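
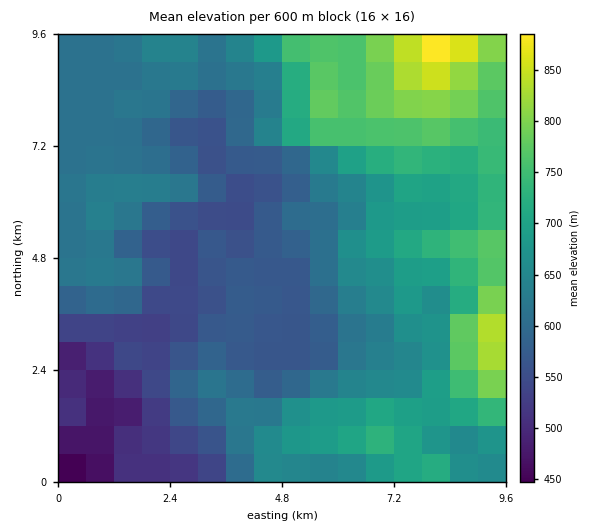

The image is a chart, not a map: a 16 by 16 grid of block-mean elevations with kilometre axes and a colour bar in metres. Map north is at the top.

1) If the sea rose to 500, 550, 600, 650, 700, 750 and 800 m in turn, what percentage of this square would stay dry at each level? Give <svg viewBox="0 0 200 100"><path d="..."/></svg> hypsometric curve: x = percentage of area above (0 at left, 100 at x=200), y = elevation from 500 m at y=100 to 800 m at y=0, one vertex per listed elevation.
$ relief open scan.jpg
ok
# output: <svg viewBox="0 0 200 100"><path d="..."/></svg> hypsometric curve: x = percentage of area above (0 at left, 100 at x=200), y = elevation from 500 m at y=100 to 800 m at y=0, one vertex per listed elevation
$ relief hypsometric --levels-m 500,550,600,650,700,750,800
<svg viewBox="0 0 200 100"><path d="M192 100l-19-17-41-16-52-17-30-17-21-16-20-17"/></svg>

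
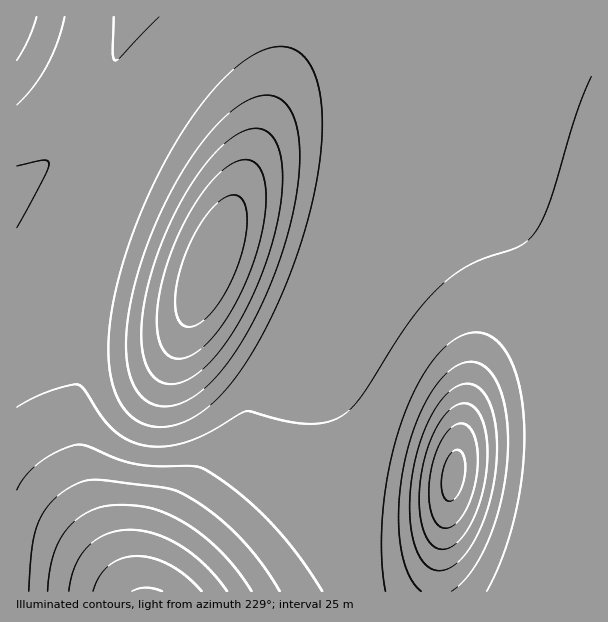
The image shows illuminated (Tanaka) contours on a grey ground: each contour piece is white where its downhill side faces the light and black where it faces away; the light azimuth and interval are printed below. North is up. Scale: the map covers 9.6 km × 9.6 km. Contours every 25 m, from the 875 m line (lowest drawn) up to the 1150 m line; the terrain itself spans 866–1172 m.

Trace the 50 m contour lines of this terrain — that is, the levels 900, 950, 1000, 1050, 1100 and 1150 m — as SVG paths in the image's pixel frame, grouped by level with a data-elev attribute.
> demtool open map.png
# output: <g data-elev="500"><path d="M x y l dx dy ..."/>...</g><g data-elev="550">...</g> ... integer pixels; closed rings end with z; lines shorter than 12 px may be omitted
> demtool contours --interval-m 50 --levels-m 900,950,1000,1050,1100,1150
<g data-elev="900"><path d="M93 591l6-14 10-11 13-8 15-2 16 2 17 7 16 11 16 15"/><path d="M446 528l-5-1-4-3-6-12-2-18 1-20 5-20 8-16 9-11 6-3 4-1 8 5 6 12 2 18-2 19-5 21-7 16-9 11z"/></g><g data-elev="950"><path d="M48 591l2-21 4-16 6-14 8-12 11-10 13-8 13-4 17-1 19 1 15 4 18 7 17 10 16 12 17 16 14 17 14 19"/><path d="M437 570l-8-2-6-7-6-9-4-13-3-32 3-36 10-36 13-28 8-10 9-8 9-5 8 0 7 3 7 6 5 9 5 14 3 31-3 36-10 36-14 29-8 10-9 8-9 4z"/></g><g data-elev="1000"><path d="M385 591l-3-39 1-45 7-43 12-42 15-36 18-29 11-11 10-8 11-4 9-2 9 2 9 4 8 9 7 10 6 14 5 16 4 38-1 43-7 45-13 42-16 36"/><path d="M17 490l9-14 14-14 17-10 20-7 10 1 30 13 20 5 19 2 35 0 10 2 32 20 33 30 30 34 26 39"/><path d="M37 17l-9 22-11 21"/></g><g data-elev="1050"><path d="M152 426l18 0 18-6 19-12 18-18 18-22 18-30 18-36 14-36 12-38 10-37 6-36 1-33-2-27-6-23-9-15-6-5-8-4-7-1-9 0-20 7-21 15-22 23-22 28-21 35-19 37-17 41-12 37-9 36-3 32 0 27 5 24 9 18 12 13z"/><path d="M17 228l27-51 5-13-2-3-3-1-27 6"/><path d="M114 17l-1 37 1 5 2 1 4-3 39-40"/></g><g data-elev="1100"><path d="M163 383l11 1 12-4 12-7 14-13 13-16 12-19 23-46 9-25 7-26 5-24 2-22-1-20-4-15-5-10-9-7-10-2-12 4-14 9-13 12-15 19-14 20-12 23-11 25-9 26-7 25-4 23-2 21 2 18 4 13 7 11z"/></g><g data-elev="1150"><path d="M184 326l5 1 6-1 14-10 15-20 11-24 9-26 3-24-2-18-3-5-5-3-6-1-6 2-13 12-14 18-11 24-8 24-4 24 2 18 3 6z"/></g>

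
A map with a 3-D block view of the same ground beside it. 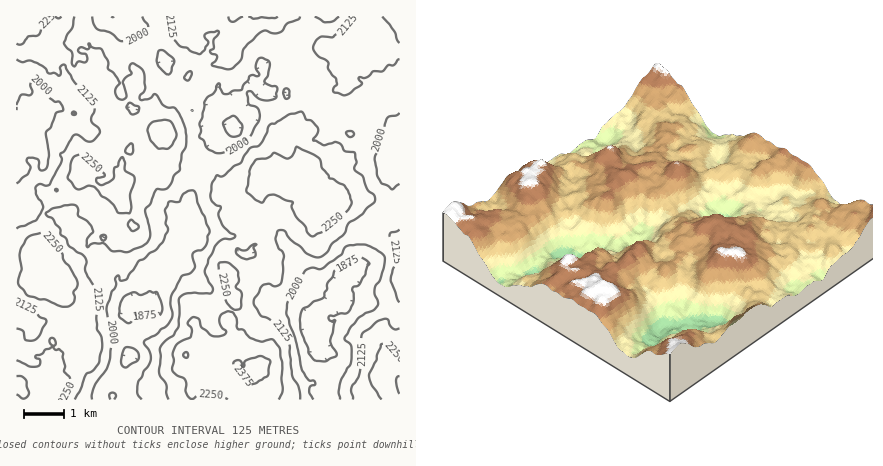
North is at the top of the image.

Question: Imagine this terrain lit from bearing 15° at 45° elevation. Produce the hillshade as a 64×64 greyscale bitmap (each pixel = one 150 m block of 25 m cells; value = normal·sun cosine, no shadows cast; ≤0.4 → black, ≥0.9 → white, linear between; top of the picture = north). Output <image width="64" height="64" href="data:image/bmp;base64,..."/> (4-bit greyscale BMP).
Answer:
<image width="64" height="64" href="data:image/bmp;base64,Qk12CAAAAAAAAHYAAAAoAAAAQAAAAEAAAAABAAQAAAAAAAAIAAATCwAAEwsAABAAAAAAAAAAAAAAABEREQAiIiIAMzMzAERERABVVVUAZmZmAHd3dwCIiIgAmZmZAKqqqgC7u7sAzMzMAN3d3QDu7u4A////AHiqdWdDV4mYhlVUV3aIdkZjNWQjUzV5q8qKuERpuFRFebp3eGVXeIh3d1aJd4h2Z2NFZCMyRprLuau4VomFNFabu5mqqXdlZ4qYiqhVVmeIdlVVRDV5rNy6zMh5qGNFd93cu7vMp1RGm6maliIjR4d4dmZ2aKqs3tzcp5uoZXma/+3MqrunQ0aaqqqFRENHh3qoZ4iIqpvN3tuIq5d5qrz/3LupupZkVoq7y4d3ZFiXiqiJqqqqmrze3Ku6dnmqvv65q7uph3d3iry4dmZUabqpmKzNzMu6u93dzLhWeZvP7bq6u6l4iHiImFQ0VVaau7qJ3u7u7Lq8zLu5dVZ5nO7MzLqruoiZiZhjEUeJm9y6u5ve3f7durzLqWQ0VXec3bzduqu5maqqqGM2mrvN/rvMzMzN7t3cvMy5ZERFd6zcu9yry6mavLuph4vMzczLrNy7y87u7u3M3Ml3h2eaze3buqzLmavMy6u6vNzMqHisy4mrze3v7czLl3mpm8ze7cuXmrqbu6u7vNy93duFaayoaau7vO7cyqh2eru8zO7dqoZoiJmpmru8zN/+yVWKy6maqqq97cy5iIiau7zN3buGREREV4mqqqu83/yFNYuqu8uZvN7cu6hniavLvM3cqEEiIiNHirqZiZqrp0Ikirzcl3ms3LmYhkVom7ury6mHIAARJXibqod3d3VENFi9/thEeamYd4d2ZVaamYmXZ4YhExE3mZmqmGVFVEV4nO/+tTa7p2ZXd3iYiJmHiYZndDRlRWeZm8y6dDRneJmc7+tjWsuZhmZ3eKqImZmqmJdTZnZ4mZq93KqWRXeImIvMljR6qrqWRXh3dlaKq7qqp0OHdorMvM3JiIdmd4iXm9uFNGmru4Q2mYZURWmaqqqHZnd4m83dy6l3d2Z3mpi92nZli93bdoqZdkM0VGeZmod3Rpq7zN3Kq6hlZVaIiKuXeHi+/9uavKh2MRIRNXiIZmVWibvM7tu7p0RFM1VFeGaamt/9uqvMqYYgAQI1U0MzM3iInN3u2ph0IjMiI0aYm8ua3cmZmqu6hRAjRFQQERE1ipq97u3JdWVCMjM0aJvd2ovcqIiIq7hSJGZUQhEyI1eazu7u3KmHh2VDRWZ5mrynm9uZh3i7lSI1dkMjRERGeL3v/t3Kqph2Z2VYiJmoiGeaqYh2eqlkRVZlREVVNFib7v/t3LmIdkRYiIq6q7l2Z2ZWZ1Z6l0VVVUVmZ2VGes7t3N7dqFVFVXiazMubqnZlQ0ZmV4l1REM0VVVEV5mqzru7zLqHZEeIdovcuqqYdlM0eHaIh3ZlM1d1QiJHq7q8iZmpdWd2eYhlerqJqXZ3UkeYd5l1d3VXmpdUNFZ4qrmHh4dlVWd3VVeal3mXVodEV2ZXd2Z3Voq6qZmYh2abyod2iZhkNFVEaaqYh1M3d1ZnZnhlVmQ2iqq8zMuqqrzKmHiaqFITZniZmZmVIlh1V3eJunZmVFiZms3e27vd3cqqq8uFMkVoq6mImYU1d1Rniau5h4dmmZebzd3cvN7uy7zN63VFZomrqrqYhmd1RXiaypiIiImYZ5q7zN3dzN3Mu87smHZniaqb3bmImFVpqavKqZmKqod4mqrN3u3LzMuZrNuZh4q8yqvMupmYeKu6q7y8qay7qqqprN3LvMu6mXibqXd4ze7cuqmph3iZupq93dyqzczN26q826mqq6h3erynZ4rv7cu6h4h1V4iZrO/u2pztzN27zu3LzLuZiHiazJZ5rO/aiJmYiGRWZoq97u3bzuzMyqzv/szdyqiIiaq5doqs3tqHeauYVEVni8zMzu3e27zJvu/uzMqpqpmpvLl3mqvu26h4rKdEV4mqu6rP/buqzbnO27zMl3q7qbvdy5qqre2pmZm7p2eau7qszN7amZq7ms25rMqZrMqZvbu7qqm+62WKq8y6rN3My6u8uoaJqrqrzLu6mavdqImaaJiIms3HV5q83cvO/93cqYiGVIqZvMzLvLdmm7p4mGRXdneby4Z5mKzcu87//dyodmVWZmnN7uzMp2eqqHmnMohlaJqXRHh4rLmqzf/8qZmYZ2Uzat3e7cqYm7u5mYU2h0Znd2Q0VWnMl5vM3cl2eIdmVVat3M3NupmpiZqoU2l0V3VVRUNEesuGirzLp1VWZ2RFi8y6qqq6mYdlaHdGmYeYYzRVRFeaqXiJrMuYdmZ4dUabqImYiruph2ZVd4q6mqgyRWVVesuYmpqt3KmIiIh2aJmHZ4eaupiImod4q8uIdCRndmer3Lqrqs3cmIiYZEV4iImHZ4h2Z3ipmHiamVUxJYl4m7q8y6q73duJqpdCEkZ4qoZnhkVneIiHd2dmQyJHiIq8u6u6qszMypm7mGUzNGiodoqYZ3iJiHiHd2UzM1eImru7u7u8zLunZ5mJmGVVeHZpzLqHVXiYiIiHdSNFZ4mqmavLvM3LqWQ0ZnmXZ4h3ZnvbmIUzaJeHdmdjNEZ5mryqvMzN3MunQiNWiJZYmGVnmqh3dmiql3ZUVkNmZoqqq7ve3d7czKZCI1eJmJmoZWdlV4iZvduYd2eIZYhniYd4rO7u7szLlkQzRniJqah1RBE3mZvf65iIirl1dlaHZleb3v/9y7qIdlVmZWd4d3QgADVmi+/sq6iKqFRDRWVWeKvN7+ypl4iGZ4d1MzVWVCATQyWt7u3LmIl1IzJEVVeZvL3/25iFd3ZomHURJDVEMjVBJ87u7cqJiGMj"/>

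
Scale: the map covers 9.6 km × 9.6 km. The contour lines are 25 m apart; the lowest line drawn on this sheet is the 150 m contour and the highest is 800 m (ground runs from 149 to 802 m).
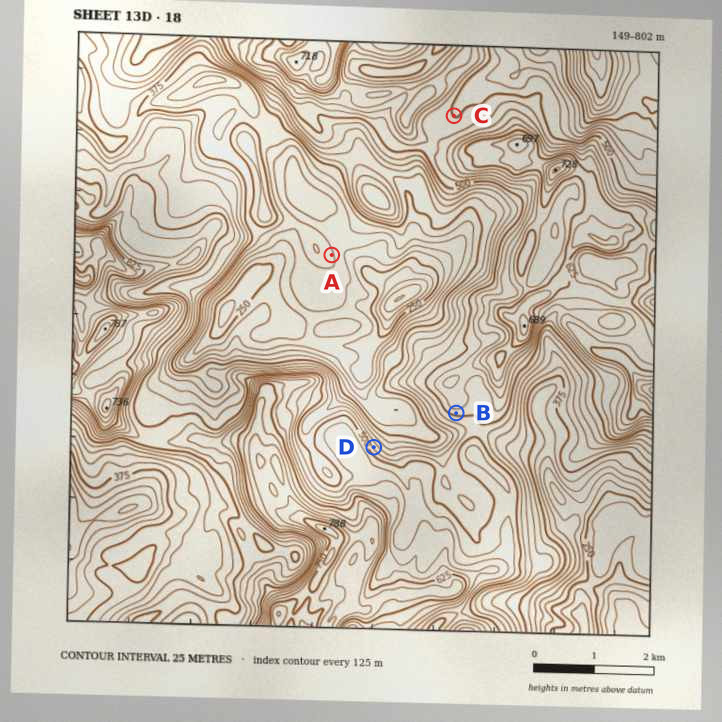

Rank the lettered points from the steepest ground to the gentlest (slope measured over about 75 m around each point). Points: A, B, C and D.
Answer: D B A C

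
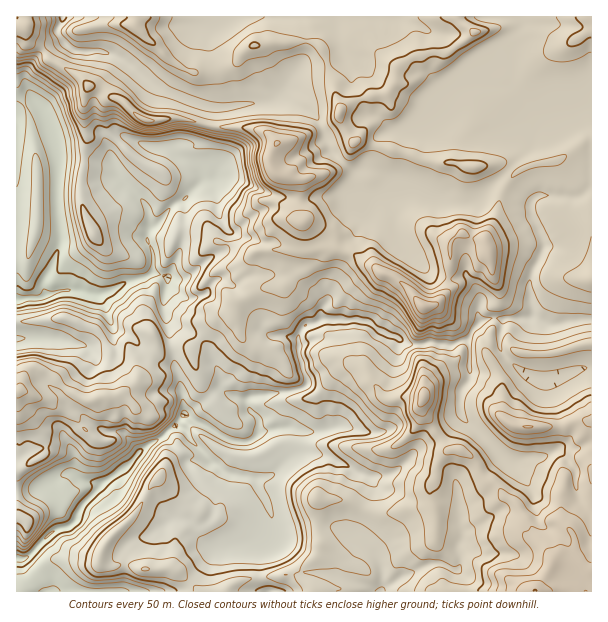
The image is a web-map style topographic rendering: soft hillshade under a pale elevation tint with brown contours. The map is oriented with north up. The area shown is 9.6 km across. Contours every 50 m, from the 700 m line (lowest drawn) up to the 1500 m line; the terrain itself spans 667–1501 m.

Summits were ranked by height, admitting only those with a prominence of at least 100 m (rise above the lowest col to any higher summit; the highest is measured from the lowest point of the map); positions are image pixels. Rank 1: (423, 306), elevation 1491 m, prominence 390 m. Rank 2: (423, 396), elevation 1428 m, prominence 151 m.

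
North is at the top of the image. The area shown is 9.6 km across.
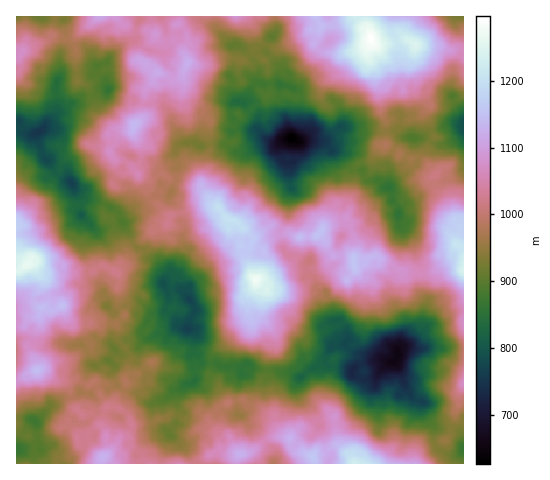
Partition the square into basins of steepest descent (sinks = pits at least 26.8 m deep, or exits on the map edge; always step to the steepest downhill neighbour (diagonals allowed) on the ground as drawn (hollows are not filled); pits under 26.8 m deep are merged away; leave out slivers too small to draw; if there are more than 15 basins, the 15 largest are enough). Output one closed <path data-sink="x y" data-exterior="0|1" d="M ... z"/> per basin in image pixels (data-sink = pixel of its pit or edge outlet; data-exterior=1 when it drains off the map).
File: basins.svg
<path data-sink="292 138" data-exterior="0" d="M364 16l-247 0 6 8 9 6 15 0 9 4-12 13-3 7 0 6 16 11-13 21-1 25-9 8-3 7-9 2-13 17 9 17 6 6 9-5 14 12 3 18 20 17-2 7 1 2 9 1 17-6 22-13 11 12 8 2 6 7-2 23 12 25 4 4 13 1 14-8 37-5 3-1 10-12 16 0 5 3 3-9-11-32 4-7 0-9 4-9 0-23 6-6 11-3 8-14 7-2 0-24-5-7-6-42-8-17 5-15z"/><path data-sink="398 354" data-exterior="0" d="M349 255l-16 0-10 12-3 1-37 5-14 8-13-1 11 7-6 14-1 15 13 16-7 44-6 7-2 12 0 8 7 10-6-5-10-1-6-7-14 2-9 5-11 13 12 18 0 10-5-14-16-5-8-8-14-6-9 0-19 8-16 1-4 3-2 7-8 3-4 8-12 11 11 4 12-10 6-1 7 4 2 6 6 5 46 0 24-14 21 5 7-1 23-16 21 0 10-10 8 0 8-7 18-4 4 27 17 20 59 0 3-9 7-6 11-4 6-4 5 0 5-9 4-18 6 7 3-1 0-162-11 0-22 15-13 1-21-5-20-13-22 7-2-6z"/><path data-sink="187 328" data-exterior="0" d="M218 207l-23 13-17 6-10-2-17 8-8 7-3 13-25 20 4 2 0 32 5 8-8 9 2 14 14 21-6 20 13-5 7 2 3 6-3 1-19 0-17 24 13 4 6 7 3 9 18-3 19-8 9 0 14 6 8 8 16 5 5 14 0-10-12-18 11-13 18-7 5 0 6 7 13 2-4-6 0-8 2-12 6-7 7-44-13-16 1-15 6-14-15-11-12-25 2-23-6-7-8-2z"/><path data-sink="39 132" data-exterior="0" d="M54 36l-12 7-17 6-7 8 2 12-4 4 1 152 19-22 9-4 8-21 15-21 19-13 17 3 6 3 13-17 10-3-22-2-12-10-11-31-10-6-2-15 1-16-3-5 2-7-13 1z"/><path data-sink="389 187" data-exterior="0" d="M385 144l-6 2-8 14-11 3-6 6 0 23-4 9 0 9-4 7 11 32-4 13 2 1 8-1 7-4 7-2 26 16 21 2 11-4 18-12 10 0 1-7-7-7 0-8 3-9-6-9-11-21-6-5-3-16-8 1-6-3-8-9-1-7z"/><path data-sink="463 122" data-exterior="1" d="M407 39l-22 5-10 0-3-2-5 8 8 21 6 42 4 6 22 1 13-5 7-6-1 7 8 22-6 8-2 13 9 15-1 5 3 13 8 9 9 17 8 10 2-1 0-175-8-3-9 1-7-4-24-1z"/><path data-sink="109 89" data-exterior="0" d="M116 16l-18 0-19 17-5 8 3 9-1 16 2 15 10 6 11 31 12 10 21 1 11-12 1-25 13-19-4-6-12-7 0-6 3-7 12-13-9-4-15 0-9-6z"/><path data-sink="17 448" data-exterior="1" d="M41 370l-8 1-17 10 0 82 85 1 1-6-13-10-9-4-3-11-9-8 0-5 8-10-8-22-5-6-13-4z"/><path data-sink="71 183" data-exterior="0" d="M89 144l-8 4-18 14-4 10-7 8-7 19-9 4-19 23 7-1 10-9 12-2 16-8 21-1 21 6 0-4 10-19-1-5 8-11-15-24z"/><path data-sink="463 17" data-exterior="1" d="M463 16l-98 0 0 5 7 20 3 3 20-1 7-4 5 0 9 6 24 1 7 4 9-1 7 2z"/><path data-sink="38 17" data-exterior="1" d="M97 16l-80 0-1 41 4-1 5-7 17-6 10-7 11 3 11-1z"/><path data-sink="411 137" data-exterior="0" d="M425 109l-5 6-13 5-22-1 1 26 23 13 11 0 6 4 1-12 7-14z"/><path data-sink="274 463" data-exterior="1" d="M287 437l-15 0-6 3-10 9-15 6-4 8 78 0-3-7-19-7-3-10z"/><path data-sink="463 448" data-exterior="1" d="M455 414l-7 25-24 10-7 6-1 9 48-1 0-42-6-3z"/><path data-sink="17 350" data-exterior="1" d="M38 316l-7 1-6 8-9 0 1 55 20-10-1-8-8-14 0-5 11-18z"/>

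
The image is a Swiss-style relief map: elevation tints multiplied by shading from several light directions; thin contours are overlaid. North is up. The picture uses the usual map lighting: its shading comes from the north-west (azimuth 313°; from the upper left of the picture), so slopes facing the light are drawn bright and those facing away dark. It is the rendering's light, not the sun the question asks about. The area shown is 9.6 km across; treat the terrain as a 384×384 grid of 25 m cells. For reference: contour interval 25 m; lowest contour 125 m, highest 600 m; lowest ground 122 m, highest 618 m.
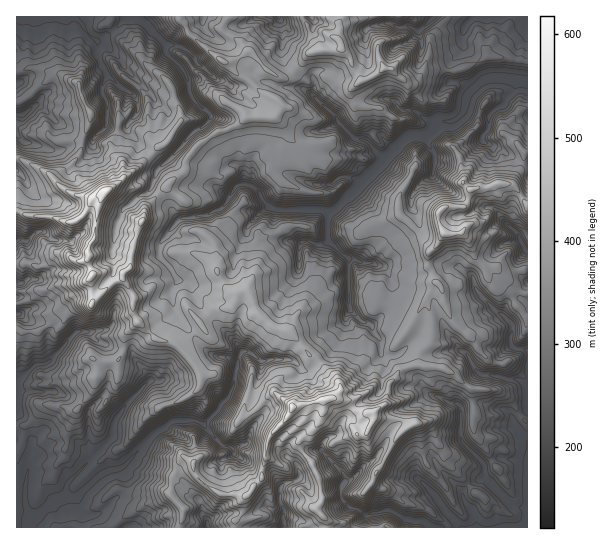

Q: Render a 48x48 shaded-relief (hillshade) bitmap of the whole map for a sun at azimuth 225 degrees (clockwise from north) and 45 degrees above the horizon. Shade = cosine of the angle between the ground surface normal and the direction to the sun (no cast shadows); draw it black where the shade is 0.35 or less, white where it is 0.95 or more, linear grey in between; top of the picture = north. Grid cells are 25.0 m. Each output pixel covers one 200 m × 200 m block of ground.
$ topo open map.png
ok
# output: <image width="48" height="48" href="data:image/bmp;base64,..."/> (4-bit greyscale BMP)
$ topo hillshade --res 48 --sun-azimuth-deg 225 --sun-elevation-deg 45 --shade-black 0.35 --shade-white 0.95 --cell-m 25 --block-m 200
<image width="48" height="48" href="data:image/bmp;base64,Qk32BAAAAAAAAHYAAAAoAAAAMAAAADAAAAABAAQAAAAAAIAEAAATCwAAEwsAABAAAAAAAAAAAAAAABEREQAiIiIAMzMzAERERABVVVUAZmZmAHd3dwCIiIgAmZmZAKqqqgC7u7sAzMzMAN3d3QDu7u4A////AJmYiImZrM3KaNyph3zdxQAiAGvKepq6qZmYiJmqq83aWd3Kho3ckgOIatyWqpu5iJmZmaqqq83Hfe3Jd53KcD7ZzadIyLt3mJmZmZmZiruovsmYhpyZcYy6l1N9qaZal5mpmZmHiaqr2mZ3houccWuZVUfcmna7d5mpmZmZmau8plVGm7m8Mr3KdXzJqGnIZ5mqqJqqqqu6dSJJzGjYKezLh4uqpUu3iImrmJqqmqmFUQbdy4u3nc3aiIq6Uq2Yd5qrqqqaualVIG7cyru6q824mZqoN+t2aJq8yqqau4qXJ8zKyrqqqbupial1SchWi6zMyqqKq8mbzMiaqqyqqaqXd2REKbhnmcupmauYuaq7ynmLm8mImZh2ZERDS8mKlrmJq8uZiXaKuGqLq6VFd3VFVmVovcmXVLqrzMqqeImauoaqqGVWd1JGZ2i7zGM0VrqZu7qpd7zNyXKadmZ5ljJWeIq7pBaqp6maq7mIatzet0OoaZm6dEV3iJmYUn3JY6urqpV5rMzbh4iK3su4VWeHiZmHV9xlSLqqqWarvMuoiqae7LqFZ3h3qpmYfMhljomqmc3czJiIqnjNy5hmd2dpupmYq4ZUvomrrf272neJqJq7qHd3dmWsqpqZqGU33by7z/p8yHeKiKqqhmeHdknbmZmal2R92ru73tl7x2eZeZqpdnd3dlvJmZmqh1fcqLqs3smLlXeImqmIdnd4hkq4iaqpdmzZh8vM3ch5dneJq6h4dndpdVqGeaqnZp2pdsvM3bdohVarupd4dmV5ZDeJu6uoicuHZXjMuqVYhUi6mYZ3ZmRmMV3dy6u5rMh1MJqpmpZYlliIiYZ3h2V3Z+7Luru7vLdmNM3N7ahIqFeIiGZ3h3ipe+uqqrq9uXd0Wu3v27hYqFV4dUZ3VEVTOpiJq6nMh3Ukz7qoechohlWJh4d2Q1VVinZ4qonJd2Vq7mZ5u7l2h1ermGd2KdzMyod5qXiGV4i8zGi9uXd2dnmXd2eEj+zKlmiIiHZSa6mqlYvKZWVFVXiHiJh57rmIeJiYd3ZXu2VmMdyER2VWVFh4iJib25mqqYiZiIhIqEMzNnMkd2aHVXiYmYibuqqpmYd3mYYZ2TNGiiSJmHeXZ5mIiJqqqqmZiGRIqoI8xTJ7uYu6mIhnaZl3d4mqqqmHdQS8qpaZUkeshZmHm5daiIiHZ2mru7mIYn7L2pmIVniZZbh5u6R6d5iYM53LqpiYNe68t2aaqXiWZ5qrvJCJSJmiDP6YmZdSTfypVJzKl6mHeZqrzECVa6uAj8ZpmGVG3suXjNuIVph3d7q7ySJpy7tAu1i7iIiLy7upvbdVaZh4iLqqlSKcq7YDyM7JmoiauruaumRmipmqu5iIZTSprHAarfyJl1irvMl5hERmiJq7u3d3ZjaaySKL77aJdGmru6ZpVTR2Z4qoh3eHZmmrlSff+mmXVGeZmnR3UhR3Z5l2ZniHh5u5dG3/ppp2REm6mWV2I0d3aJdmd4iIiKu3Vc/8Z6l1RFvYiYeFJ4lHiHZnhw=="/>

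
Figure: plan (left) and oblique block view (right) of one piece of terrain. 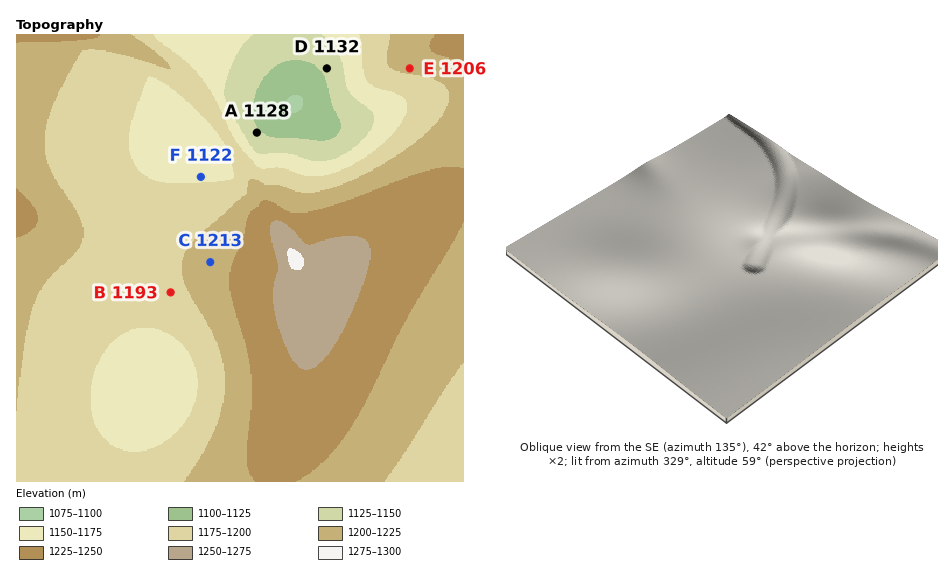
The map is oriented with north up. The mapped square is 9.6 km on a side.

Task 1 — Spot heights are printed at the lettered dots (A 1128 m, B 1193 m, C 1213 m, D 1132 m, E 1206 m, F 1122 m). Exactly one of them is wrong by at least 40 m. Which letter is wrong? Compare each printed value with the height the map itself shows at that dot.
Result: F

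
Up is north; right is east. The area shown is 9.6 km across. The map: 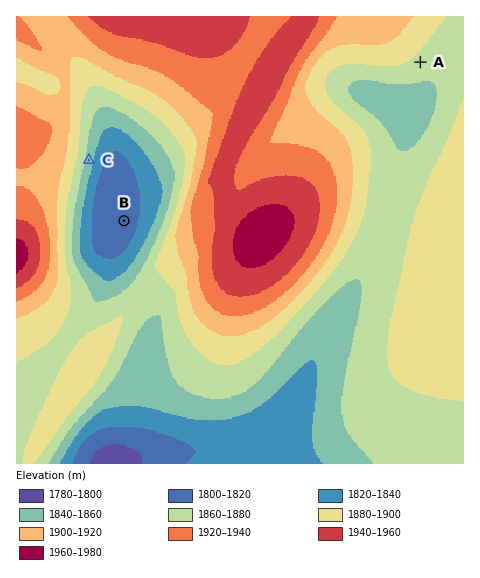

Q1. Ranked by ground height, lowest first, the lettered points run B C A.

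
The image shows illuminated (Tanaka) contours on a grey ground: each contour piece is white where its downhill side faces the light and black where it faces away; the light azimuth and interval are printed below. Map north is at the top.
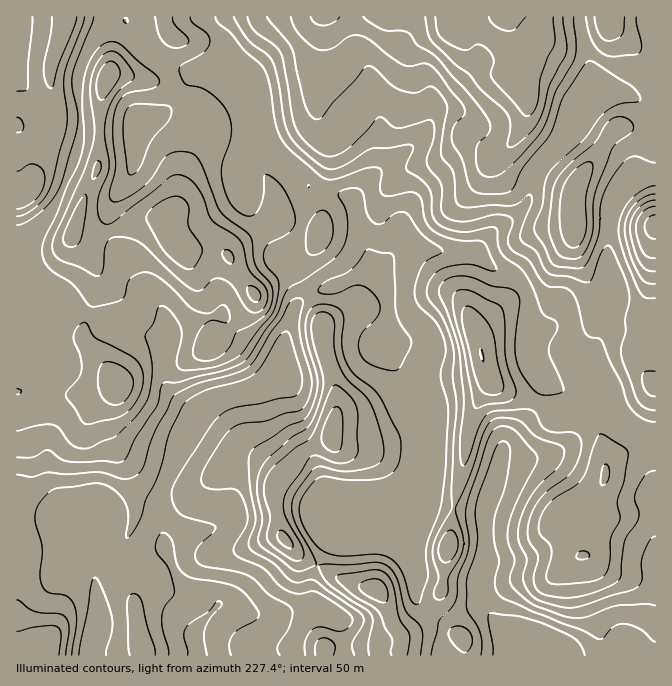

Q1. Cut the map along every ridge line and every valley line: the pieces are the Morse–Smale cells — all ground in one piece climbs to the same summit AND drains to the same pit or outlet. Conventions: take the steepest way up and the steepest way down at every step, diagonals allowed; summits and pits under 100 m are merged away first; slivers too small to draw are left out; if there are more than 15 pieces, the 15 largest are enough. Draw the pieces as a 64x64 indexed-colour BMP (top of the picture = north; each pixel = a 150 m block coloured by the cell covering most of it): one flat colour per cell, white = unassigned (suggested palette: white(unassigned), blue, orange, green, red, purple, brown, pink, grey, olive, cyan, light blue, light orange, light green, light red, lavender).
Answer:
<image width="64" height="64" href="data:image/bmp;base64,Qk12CAAAAAAAAHYAAAAoAAAAQAAAAEAAAAABAAQAAAAAAAAIAAATCwAAEwsAABAAAAAAAAAA////ALR3HwAOf/8ALKAsACgn1gC9Z5QAS1aMAMJ34wB/f38AIr28AM++FwDox64AeLv/AIrfmACWmP8A1bDFAMzMzMqqqqqqqqqqqqqqqqqru7sAAAREREREREREREREzMzMzKqqqqqqqqqqqqqqqqu7u7AABERERERERERERETMzMzMqqqqqqqqqqqqqqqqq7u7sAAERERERERERERERMzMzMyqqqqqqqqqqqqqqqq7u7u7AEREREREREREREREzMzMzKqqqqqqqqqjMzOqq7u7u7u0RERERERERERERETMzMzMqqqqqqqqMzMzMzO7u7u7u/9ERERERERERERERMzMzMyqqqqqqjMzMzMzM7u7u7u7/0REREREREREREREzMzMzFqqqqqjMzMzMzMzu7u7u7v/9ERERERERERERETMzMzMVVWqqjMzMzMzMzO7u7u7u//0REREREREREmZmczMzMVVVVqjMzMzMzMzM7u7u7u7//REREREREREmZmZzMzMxVVVVVMzMzMzMzMzO7u7u7//9EREREREREmZmZnMzMzFVVVVUzMzMzMzMzM7u7u7v//0REREREREmZmZmczMzMVVVVVTMzMzMzMzMzO7u7u///RERERERESZmZmZzMzMxVVVVVMzMzMzMzMzM7u7u////0REREREREmZmZlVVVVVVVVVMzMzMzMzMzMzMzMzP///RERERERESZmZmVVVVVVVVVUzMzMzMzMzMzMzMzMz+Iju5EREREREmZmZVVVVVVVVVVMzMzMzMzMzMzMzMzOIiO7kRERERESZmZlVVVVVVVVVUzMzMzMzMzMzMzMzMziI7u5EREREREmZmVVVVVVVVVVTMzMzMzMzMzMzMzMzOIiO7kRERERESZmZVVVVVVVVVVUzMzMzMzMzMzMzMzM4iI7uRERERERJmZlVVVVVVVVVVTMzMzMzMzMzMzMzMziIju7kREREREmZmVVVVVVVVVVVUzMzMzMzMzMzMzMzOIiO7uRERERESZmZVVVVVVVVVVVTMzMzMzMzMzMzMzM4iI7u7kRERESZmZlVVVVVVVVVVVUzMzMzMzMzMzMzMziIiO7u5ERESZmZmVVVVVVVVVVVVTMzMzMzMzMzMzMziIiI7u7uSZmZmZmZVVVVVVVVVVUiIjMzMzMzMzMzMzOIiIju7u6ZmZmZmZlVVVVVVVVVUiIiIiMzMzMzMzMzOIiIiI7oiImXd3mZmVVVVVVVVVVSIiIiIiMzMzMzMzM4iIiIiIiIh3d3mZmZVVVVVVVVVVIiIiIiIjMzMzMzM4iIiIiIiIh3d3eZmZlVVVVVVVVVUiIiIiIiMzMzMzMziIiIiIiIiHd3d5mZmVVVVVVVVVVSIiIiIiIjMzMzMziIiIiIiIiHd3d3mZmZVVVVVVVVVVIiIiIiIiMzMzMzOIiIiIiIiId3d3eZmZlVVVVVVVIiIiIiIiIiIzMzMzM4iIiIiIiIh3d3d3mZmVVVVVVSIiIiIiIiIiIjMzMzMziIiIiIiIiHd3d3eZmZVVVVIiIiIiIiIiIiIiIzMzMzOIiIiIiIiId3d3d3mZlVUiIiIiIiIiIiIiIiIjMzMzM4iIiIiIiIh3d3d3eZmVUiIiIiIiIiIiIiIiIiZjMzMziIiIiIiIiHd3d3d5mZUiIiIiIiIiIiIiIiIiJmZmMzOIiIiIiIiHd3d3d3mZlSIiIiIiIiIiIiIiIiJmZmZmOIiIiIiIh3d3d3d3mZmSIiIiIiIiIiIiIiIiImZmZmYRiIiIiIh3d3d3d3eZmZIiIiIiIiIiIiIiIiImZmZmZhEYiIERF3d3d3d3d5mZliIiIiIiIiIiIiIiImZmZmZmERERERERd3d3d3d3mZmWYiIiIiIiIiIiIiIiZmZmZmYREREREREXd3d3d3eZmZZmIiIiIiIiIiIiIiZmZmZmYRERERERERF3d3d3d5mZlmYiIiIiIiIiIiIiJmZmZmZhERERERERERd3d3d3eZmWZmIiIiIiIiIiIiJmZmZmZmEREREREREREXd3d3d5mZZmZiIiIiIiIiIiImZmZmERERERERERERERd3d3d3eZlmZmIiIiIiIiIiImZmZmEREREREREREREREXd3d3d3mWZmYiIiIiIiIiIiZmZmERERERERERERERERd3d3d3d3ZmZmIiIiIiIiIiJmZmEREREREREREREREREXd3d3d3dmZmYiIiIiIiIiImZmERERERERERERERERERF3d3d3d2ZmZiIiIiIiIiImZmERERERERERERERERERERd3d3d3ZmZmIiIiIiIiZmZmYRERERERERERERERERERF3d3d3dmZmYiIiIiImZmZmZhERERERERERERERERERERd3d3d2ZmZiIiIiImZmZmZhEREREREREREREREREREREXd3d3ZmZmIiIiIiJmZmZmERERERERERERERERERERERd3d31mZmYiIiIiIiZmZmEREREREREREREREREREREREd3d3WZmZiIiIiIiJmZmYRERERERERERERERERERERER3d3dZmZmIiIiIiImZmYRERERERERERERERERERERERHd3d1mZmZiIiIiJmZmYRERERERERERERERERERERERHd3d3WZmZmIiIiZmZmZhEREREREREREREREREREREREd3d3dZmZmZiIiZmZmZmERERERERERERERERERERERER3d3d1mZmZmYiJmZmZmERERERERERERERERERERERERHd3d3WZmZmZmZmZmZmERERERERERERERERERERERERHd3d3d"/>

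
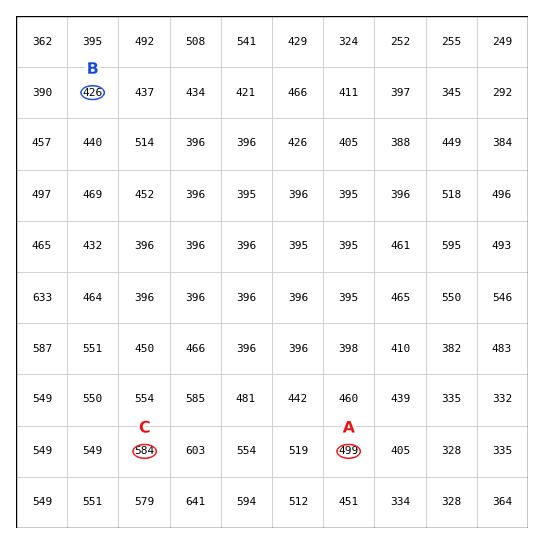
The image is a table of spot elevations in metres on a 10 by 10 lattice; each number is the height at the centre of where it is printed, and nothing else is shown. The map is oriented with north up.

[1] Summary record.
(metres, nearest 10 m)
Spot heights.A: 500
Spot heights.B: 430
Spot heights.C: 580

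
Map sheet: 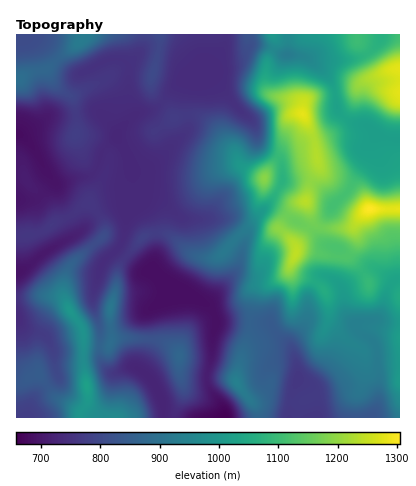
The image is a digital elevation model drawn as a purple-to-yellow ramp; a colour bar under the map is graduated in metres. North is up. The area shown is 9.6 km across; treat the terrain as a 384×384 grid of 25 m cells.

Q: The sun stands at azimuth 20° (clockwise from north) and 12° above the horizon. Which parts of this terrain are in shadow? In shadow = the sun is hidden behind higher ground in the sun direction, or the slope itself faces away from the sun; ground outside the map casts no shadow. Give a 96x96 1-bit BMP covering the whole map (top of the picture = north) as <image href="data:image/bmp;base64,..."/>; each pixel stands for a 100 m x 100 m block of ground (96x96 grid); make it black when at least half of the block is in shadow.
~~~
<image width="96" height="96" href="data:image/bmp;base64,Qk2+BAAAAAAAAD4AAAAoAAAAYAAAAGAAAAABAAEAAAAAAIAEAAATCwAAEwsAAAIAAAAAAAAA////AAAAAAAAAAAAAAB/4AAAAAAAAAAAAAB/4AAAAAAAAAAAAAB/4AAAAAAAAAAAAAB/wAAAAAAAAAAAAAB/wAAAAAAAAAAAAAB/gAAAAAwAAAAAAwB/AAAAAAwAAAAAAwB+AAAOAAAAAAAAAwB8AAA+AAAAAAAABwAwAAB+AAAAAAAABgAAAAD+AAAAAAAABgAAAAH8AAAAAAAABAAAAAH8AAAAAAMAAAAAAAHwAAAAAAMAAAAAAAPgAAAAAAAMAAAAAAPgAAAAAAAfAAAAAAPAAAAAfgAPgAAAAAPAAAAAfgAGAAAAAAeAAAAA/AAAAAAAAA4AAAAA/AAAAAAAAB4AAAAA/AAAAAAAA/wAAAAB/gAAAAAAB/wAAAAB/gAAAAAAB/gAAAAD/AAAAAAEB/gAAAAf/AAAAAAOB/AABwAf+AAAAAAOD/gwB4Af4AAAAAAHD/g4B8AfwAAAAAAHH/h4B8AcAAAAAAMA//j4AwAAAAAAAA/Af/jwAAAAAAAAAB/gD/nwAAAAAAAAAH/wAfngAAAAAAAAAP/4APgAAAAAAAAAAP/4AHgAAAAAAAAAAf/4AHgH4AAAAAAAAf/4AAAf8AAAAAAAA//wAAA/8AAAAAAAA/+AB4A/wAAAAAAAA/AAB8AIAAAAAAAAB8AAB+AAAAAAAAAADwAAB+AAAAAAAAAAHgAAB/AAMAAAAAAAHAAAB/AAeAAAAAAAAAAAA+AA+AAAAAAAAAAAA8AB8AQAAAAAAAAAAAAAQB4AAAAAAAAAAAAAAf4AAAAAAAAA4AAAAf8AAAAAAAAD8AAAAf8AAAAAAAAD8AAAAH8AAAAAAAAD+AMAAAMAAAAAAAAD/AMAAAAAAAAAAAAD/gAAAAAAAAAAAAAD/gAAAAAAAAAAAAAf/gAAAAAAAAAAAAAf/gAAAAAAAAAAAAAf/AAAAAAAAAAAAAAf/AAAAAAAAAAAAAAP4AAAAAAAAAAAAAAPAAAAAAAAAAAAAAACAAAAAAAAAAAAAAAAAAAAAAAAAAAAAAAAAAAAAAAAAAAAAAAAAAAAAAAAAAAAAAAAAAAAAAAAAAAAAAAAAAAAAAAAAAAAAAAAHwAAAAAAAAAAAAAAP4AAADgAAAAAAAAAP4AAAHwAAAAAAAAAf8AAAPwAAAAAAAAAf8AAAf4AAAAAAAAA/+AAA/4AAAAAAAAA//4AA/+AAAAAAAAA/8YAH//gAAAAAAAB/4AAP//wAAAAAAAB/4AAf//wwAAAAAAB/8AAf//54AAAAAAB/8AAf/zx4AAAAAAB/4AAf/Dh4AAAAAAB/gAAf+DBgAAAAAAB8AAAMAAAAAAAAAAAgAAAAAAAAAAAAAAAAAAAAAAAAAAAAAAAAAAAAAAAAAAAAAAAAAAAAAAABgAAAAAAAAAAAAAAB4AAAAAAAAAAAAAAD8AAAAAAAAAAAAAAB/AAAAAAAAAAAAAAB/gAAAAAAAAAAAAAA/wAAAAAAAAAAAAAAH8AAAAABAAAAAAAAA8AAAAADwAAAAAAAAAAAAAADwAAAAAAAAAAAAAADgAAAAA="/>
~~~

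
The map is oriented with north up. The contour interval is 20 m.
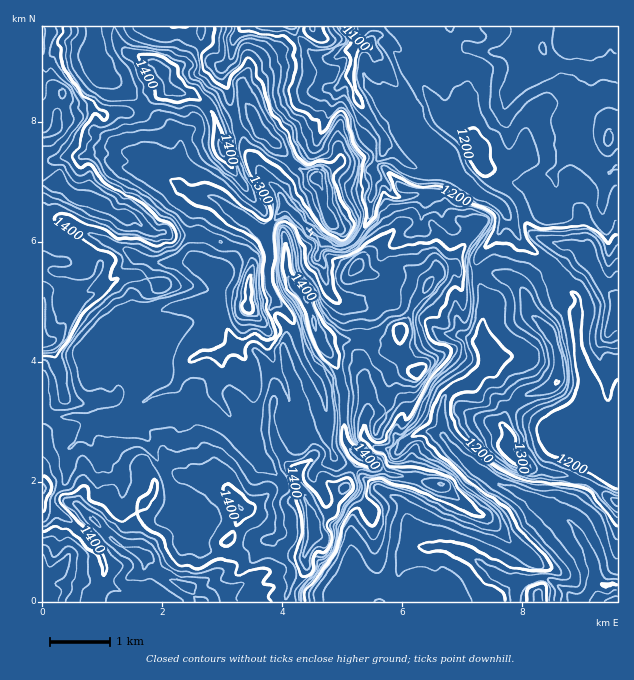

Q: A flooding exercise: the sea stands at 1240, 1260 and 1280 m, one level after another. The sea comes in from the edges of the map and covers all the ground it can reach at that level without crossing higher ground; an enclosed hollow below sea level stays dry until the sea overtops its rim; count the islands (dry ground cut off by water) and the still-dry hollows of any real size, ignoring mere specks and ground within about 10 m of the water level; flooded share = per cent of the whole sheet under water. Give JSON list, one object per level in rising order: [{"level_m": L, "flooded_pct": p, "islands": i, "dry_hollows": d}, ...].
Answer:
[{"level_m": 1240, "flooded_pct": 35, "islands": 1, "dry_hollows": 0}, {"level_m": 1260, "flooded_pct": 39, "islands": 1, "dry_hollows": 0}, {"level_m": 1280, "flooded_pct": 43, "islands": 2, "dry_hollows": 0}]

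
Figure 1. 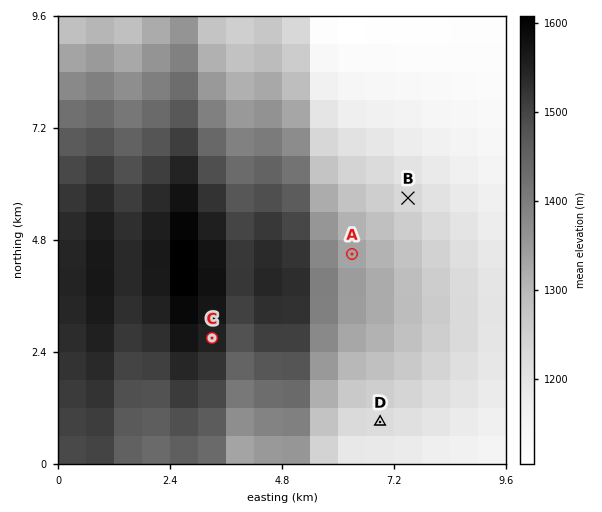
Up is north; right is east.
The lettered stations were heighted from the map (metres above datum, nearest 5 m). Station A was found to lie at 1335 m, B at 1230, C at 1565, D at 1220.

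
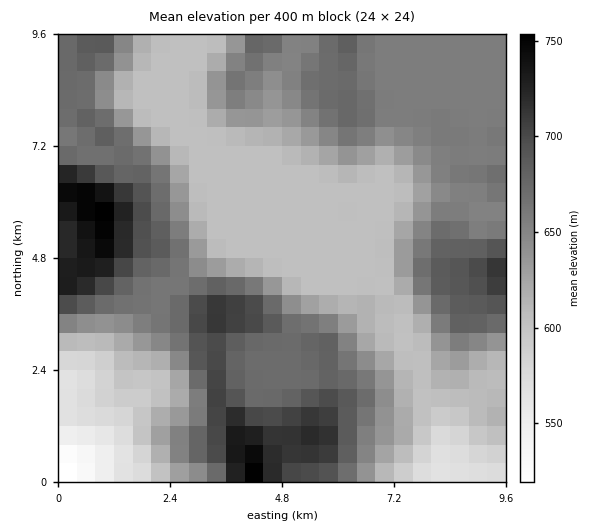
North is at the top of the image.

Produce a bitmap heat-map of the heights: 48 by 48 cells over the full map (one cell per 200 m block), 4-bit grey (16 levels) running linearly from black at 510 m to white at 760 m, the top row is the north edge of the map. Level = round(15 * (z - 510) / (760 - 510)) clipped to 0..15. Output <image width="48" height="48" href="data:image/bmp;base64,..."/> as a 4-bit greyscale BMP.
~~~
<image width="48" height="48" href="data:image/bmp;base64,Qk32BAAAAAAAAHYAAAAoAAAAMAAAADAAAAABAAQAAAAAAIAEAAATCwAAEwsAABAAAAAAAAAAAAAAABEREQAiIiIAMzMzAERERABVVVUAZmZmAHd3dwCIiIgAmZmZAKqqqgC7u7sAzMzMAN3d3QDu7u4A////ABERIzNEVnd4ms7+3Mu7u6mHZVRDMzNERBERIzNEVniJq87+3My7u6mHdlVEMzRERBESIzNEZ4mau97+3MzMy7qYdmVEM0RERBEiIzNFZ4mrvN7u3MzNzLqYd2ZURERFVSIiMzRWeImrvN7tzMzd3LqYh3ZVRERVVTMzM0RWd4mavN3czMzNzLqYh3dlREVWZjM0RERWd4iavN3MzMzMzLqZh3ZlVVVmZkRERERVZ3eJvNy7u7zMzLqph3ZlVVZmZjRERVVVVmeKvMuqqqu7y7upiHZmZmZmZjNERVVVVmeKvLqqqqqru7qph3ZmZmZmZjNERVVVVmeazLqqqqqqqqqph3ZmZmZmZjRERVZlVmiby6qqqqqqqqmZh2ZmZ3ZmZkRERVZmZnmry6qqqqqqqqmYd2ZmZ3dmZkVVVWZmd4mry6qqqqqquqmIdmZmd4d3ZlVVVmd3iJq7u6qqqqqquph3ZmZmeIiId3dmZneImZq7y7qqqqqqqph2ZmZmeZmZiIh3d3iJmZq8zMu7uqqqmYdmZmZniaqqqZmYiImZmaq8zMzMuqmZiHdmZmZnmquqqrqqmZmZmaq8zMzMupiId2ZmZmZ4mqu7u8y7qqqZmZq7zMu7qYd2ZmZmZmZ5qru7u93cu6qZmZmqu7uqmHZmZmZmZmeJq7u7zN3dzLqpmZmZqpmId2ZmZmZmZmiau7u7zN3d3MuqqpmIiHd2ZmZmZmZmZniau7u8zN3e7cu6qqmHdmZmZmZmZmZmZniaq7u7zN3e7ty7uqmHZmZmZmZmZmZmZniaqqq7vN3e7ty7uqmHZmZmZmZmZmZmZniZqqqqq93e/ty7uql2ZmZmZmZmZmZmZneJqqmZmt3e/ty7uph2ZmZmZmZmZmZmZmeJmqmZmd3u/tzLqphmZmZmZmZmZmZmZmd4mZmZmd7v/tzLqYdmZmZmZmZmZmZmZmZ4iZmZme7v7ty7qYdmZmZmZmZmZmZmZmZ3iJmZme7u3cu7qYdmZmZmZmZmZmZmZmZ3iJmZmu7dy6qqqYZmZmZmZmZmZmZmZmZ4iZmZqsy7qqqqmHZmZmZmZmZmZmZmZmd4mZmZmaqqmaqqmHZmZmZmZmZmZ3d2ZneImZmZmZmZmqqZh2ZmZmZmZmZneIiHd3iImZmZmZmaqqqYdmZmZmZmZmd3iJmYiIiZmZmZmZmqu6l3ZmZmZmZ3d3d4iZqZiImZmZmZmZqqqpdmZmZmZnd3d3eImaqpmZmZmZmZmaqqqXZmZmZmd4iId4iJmqqpmZmZmZmZmaqqmHZmZmZmeImIiIiZqqqpmZmZmZmZmaqph2ZmZmZmeJmYiImaqqqpmZmZmZmZmaqph2ZmZmZmeJmYiImaqqqZmZmZmZmZmaqqmHZmZmZmeJmZiImaqqqZmZmZmZmZmaqqqYdmZmZmZ4mZmImZqqqZmZmZmZmZmaqrqpd2ZmZmZ4mqmYiZqqqZmZmZmZmZmaqruph2ZmZmZniqqZiJmqqZmZmZmZmZmaqruph2ZmZmZnirqpiJmrqpmZmZmZmZmQ=="/>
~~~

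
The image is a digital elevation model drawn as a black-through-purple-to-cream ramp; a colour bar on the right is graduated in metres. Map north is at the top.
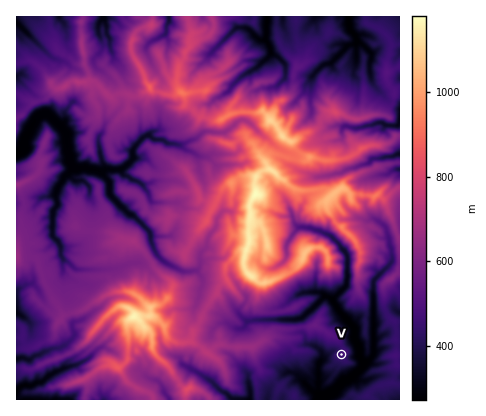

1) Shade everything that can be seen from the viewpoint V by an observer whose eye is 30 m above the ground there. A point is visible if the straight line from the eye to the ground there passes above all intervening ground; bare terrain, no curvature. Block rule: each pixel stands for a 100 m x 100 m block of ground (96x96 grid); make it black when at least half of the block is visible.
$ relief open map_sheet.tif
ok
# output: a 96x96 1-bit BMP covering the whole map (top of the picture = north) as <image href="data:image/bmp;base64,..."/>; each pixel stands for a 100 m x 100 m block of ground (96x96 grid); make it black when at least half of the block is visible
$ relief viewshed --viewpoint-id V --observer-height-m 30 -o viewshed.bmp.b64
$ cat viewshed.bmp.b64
<image width="96" height="96" href="data:image/bmp;base64,Qk2+BAAAAAAAAD4AAAAoAAAAYAAAAGAAAAABAAEAAAAAAIAEAAATCwAAEwsAAAIAAAAAAAAA////AAAAAAAAAAAAACDwCEf/7gAAAAAAADHADEf3/4AAAAAAAB8BjH/z/8AAAAAAABwHjn+5//AAAAAAAAAHD/9///8AAAAAAAAOB/9nAj4AAAAAAQAOB/xjA44AAAAAAAAOB+Djgf4AAAAAAgAcD+n/w/8AAAAABAAYD93z+/4AAAAACAA4H//54f4AAAAAEADgH/f94X4AAAAAMAGAH+f/wT4AAAAAMAAAH///wT4AAAAAI4AAB///wT4AAAAAIwAAA/9/gT4AAAAAJgAAAft+Yz4AAAAAxgAAAP94Az4AAAAAxwAAAAAwBx4AAAABvwAAAAAQDx4AAAADeQAAAAAAHhwAAAAAOYEAAIAAHzgAAAAAfgHIXwAAPzgAAAAAP4D4HwAAPzAAAAAAF8D4D4AAPzgAAAAAA4B4j4AAfjkAAAAAA4AxD8AAHjMAAAAAAYAyD8AADDIAAAAAAQACH/ADjD4AAAAAAAAEc/wPzg4AAAAAAAAAEH/fzgEAAAAAAAAAAB/vzAAAAAAAAAAAAAfvzAAAAAAAAAAAAAP/DhAAAAAAAAAAAAHiA7gAAAAAAAAAAADgAGAAAAAAAAAAAADwHAAAAAAAAAAAAAB4HAMAAAAAAAAAAAAAOAMAAAAAAAAAAAAAOAMAAAAAAAAAAAAAcAMAAAAAAAAAAAAAYAIAAAAAAAAAAAAAwAIAAAAAAAAAAAAAgAIAAAAAAAAAAAAAAAQAAAAAAAAAAAAAAAQAAAAAAAAAAAAAAAwAAAAAAAAAAAAAAAgAAAAAAAAAAAAAAAgAAAAAAAAAAAABAAgAAAAAAAAAAAABAAAAAAAAAAAAAAAAgAAAAAAAAAAAAAAAAAAAAAAAAAAAAAAAAAAAAAAAAAAAAAAAAAAAAAAAAAAAAAAAAAAAAAAAAAAAAAAAAAAAAAAAAAAAAAAAAAAAAAAAAAAAAAAAAAAAAAAAAAAAAAAAAAAAAAAAAAAAAAAAAAAAAAAAAAAAAAAAAAAAAAAAAAAAAAAAAAAAAAAAAAAAAAAAAAAAAAAAAAAAAAAAAAAAAAAAAAAAAAAAAAAAAAAAAAAAAAAAAAAAAAAAAAAAAAAAAAAAAAAAAAAAAAAAAAAAAAAAAAAAAAAAAAAAAAAAAAAAAAAAAAAAAAAAAAAAAAAAAAAAAAAAAAAAAAAAAAAAAAAAAAAAAAAAAAAAAAAAAAAAAAAAAAAAAAAAAAAAAAAAAAAAAAAAAAAAAAAAAAAAAAAAAAAAAAAAAAAAAAAAAAAAAAAAAAAAAAAAAAAAAAAAAAAAAAAAAAAAAAAAAAAAAAAAAAAAAAAAAAAAAAAAAAAAAAAAAAAAAAAAAAAAAAAAAAAAAAAAAAAAAAAAAAAAAAAAAAAAAAAAAAAAAAAAAAAAAAAAAAAAAAAAAAAAAAAAAAAAAAAAAAAAAAAAAAAAAAAAAAAAAAAAAAAAAAAAAAAAAAAAAAAAAAAAAAAAAAAAAAAAAAAAAAAAAAAAAAAAAAAAAAAAAAAAAAAAAAAAAAAAAAAAAAAAAAAAAAAAAAAAAAA="/>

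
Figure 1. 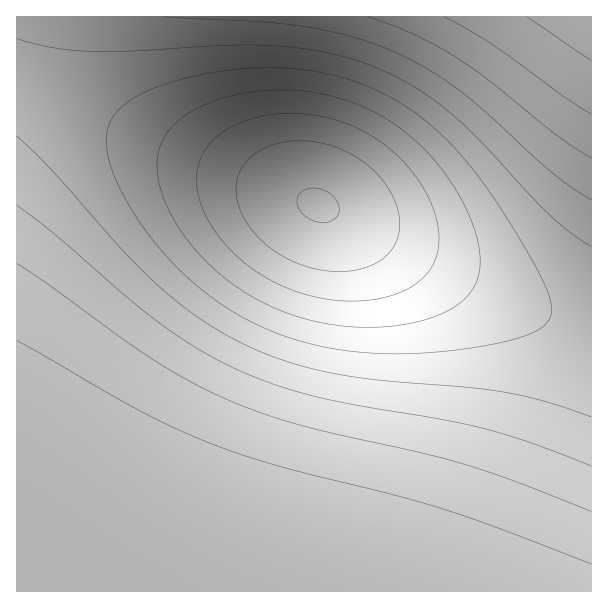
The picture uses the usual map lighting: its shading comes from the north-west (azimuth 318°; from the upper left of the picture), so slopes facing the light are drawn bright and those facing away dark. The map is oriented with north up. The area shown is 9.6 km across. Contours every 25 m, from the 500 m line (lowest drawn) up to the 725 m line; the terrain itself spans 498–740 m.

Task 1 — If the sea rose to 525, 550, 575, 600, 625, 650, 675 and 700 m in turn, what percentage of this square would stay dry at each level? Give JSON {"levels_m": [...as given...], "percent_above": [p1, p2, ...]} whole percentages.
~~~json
{"levels_m": [525, 550, 575, 600, 625, 650, 675, 700], "percent_above": [95, 90, 83, 73, 58, 46, 36, 24]}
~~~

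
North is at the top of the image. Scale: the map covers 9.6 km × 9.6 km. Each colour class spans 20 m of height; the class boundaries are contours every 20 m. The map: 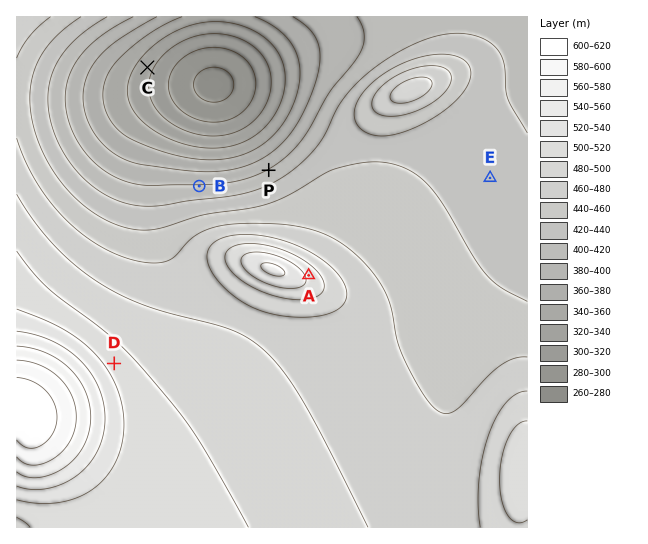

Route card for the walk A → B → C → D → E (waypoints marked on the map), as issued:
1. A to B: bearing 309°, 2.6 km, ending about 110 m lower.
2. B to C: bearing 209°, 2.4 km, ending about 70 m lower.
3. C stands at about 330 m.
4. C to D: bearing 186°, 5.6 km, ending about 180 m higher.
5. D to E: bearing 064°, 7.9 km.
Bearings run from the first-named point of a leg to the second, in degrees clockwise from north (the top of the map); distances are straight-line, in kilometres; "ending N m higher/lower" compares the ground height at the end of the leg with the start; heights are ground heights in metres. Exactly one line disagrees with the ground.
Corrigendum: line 2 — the bearing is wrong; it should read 336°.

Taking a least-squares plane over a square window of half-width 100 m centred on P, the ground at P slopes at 5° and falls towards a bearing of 331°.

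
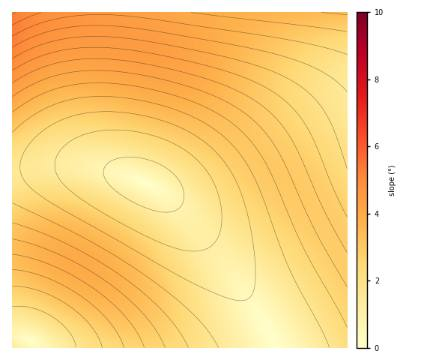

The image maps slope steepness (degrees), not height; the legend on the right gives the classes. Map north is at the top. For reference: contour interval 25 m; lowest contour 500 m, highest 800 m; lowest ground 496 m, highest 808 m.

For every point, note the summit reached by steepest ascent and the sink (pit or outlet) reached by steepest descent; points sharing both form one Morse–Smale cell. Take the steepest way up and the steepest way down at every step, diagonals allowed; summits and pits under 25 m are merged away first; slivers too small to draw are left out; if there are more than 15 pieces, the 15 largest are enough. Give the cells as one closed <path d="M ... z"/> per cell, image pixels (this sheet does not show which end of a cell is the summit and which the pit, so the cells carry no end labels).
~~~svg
<path d="M347 12l-248 0 0 110 5 26 6 14 10 10 39 18 25 23 59 77 23 37 10 21 72 0z"/><path d="M79 166l-33 0-34 3 0 179 264 0-20-38-27-40-34-45-29-30-20-12-23-8z"/><path d="M99 12l-87 0 0 157 67-3 47 9-10-5-6-8-8-21-3-32z"/>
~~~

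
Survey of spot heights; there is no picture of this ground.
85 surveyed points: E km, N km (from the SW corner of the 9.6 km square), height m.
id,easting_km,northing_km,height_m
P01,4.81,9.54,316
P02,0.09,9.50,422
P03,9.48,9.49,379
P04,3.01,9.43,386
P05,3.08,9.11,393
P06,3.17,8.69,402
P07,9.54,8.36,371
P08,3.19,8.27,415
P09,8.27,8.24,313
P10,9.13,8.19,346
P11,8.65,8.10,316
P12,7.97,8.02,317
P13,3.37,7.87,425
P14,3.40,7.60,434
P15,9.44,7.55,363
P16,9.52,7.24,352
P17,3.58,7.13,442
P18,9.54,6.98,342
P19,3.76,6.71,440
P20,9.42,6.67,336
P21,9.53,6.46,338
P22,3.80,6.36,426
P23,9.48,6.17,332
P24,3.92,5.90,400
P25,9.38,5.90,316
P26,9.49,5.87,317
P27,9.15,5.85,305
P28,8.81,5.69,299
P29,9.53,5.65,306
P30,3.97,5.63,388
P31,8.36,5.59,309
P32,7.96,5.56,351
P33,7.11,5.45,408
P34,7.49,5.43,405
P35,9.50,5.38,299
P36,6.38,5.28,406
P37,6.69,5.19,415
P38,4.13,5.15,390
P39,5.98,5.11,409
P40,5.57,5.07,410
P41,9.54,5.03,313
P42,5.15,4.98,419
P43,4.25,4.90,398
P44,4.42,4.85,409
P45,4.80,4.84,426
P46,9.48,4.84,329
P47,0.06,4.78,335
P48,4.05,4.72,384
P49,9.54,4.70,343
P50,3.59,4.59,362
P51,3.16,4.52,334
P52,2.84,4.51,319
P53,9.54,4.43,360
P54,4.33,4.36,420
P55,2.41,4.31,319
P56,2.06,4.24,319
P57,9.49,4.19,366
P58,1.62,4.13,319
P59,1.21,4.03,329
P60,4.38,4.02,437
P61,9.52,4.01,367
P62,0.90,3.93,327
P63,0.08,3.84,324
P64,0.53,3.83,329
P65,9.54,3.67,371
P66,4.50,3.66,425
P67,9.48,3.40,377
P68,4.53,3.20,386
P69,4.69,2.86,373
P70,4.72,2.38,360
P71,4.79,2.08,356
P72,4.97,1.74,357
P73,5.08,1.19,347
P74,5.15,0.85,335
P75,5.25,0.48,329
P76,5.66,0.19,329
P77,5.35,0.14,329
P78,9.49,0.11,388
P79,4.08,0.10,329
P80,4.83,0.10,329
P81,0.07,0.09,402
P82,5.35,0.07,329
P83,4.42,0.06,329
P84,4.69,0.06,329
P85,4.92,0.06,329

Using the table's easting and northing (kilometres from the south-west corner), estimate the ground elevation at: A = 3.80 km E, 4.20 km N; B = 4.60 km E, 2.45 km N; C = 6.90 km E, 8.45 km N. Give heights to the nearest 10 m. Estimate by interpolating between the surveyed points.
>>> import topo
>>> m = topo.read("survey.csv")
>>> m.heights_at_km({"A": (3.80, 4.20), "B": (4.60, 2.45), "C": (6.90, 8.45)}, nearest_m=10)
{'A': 400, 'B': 350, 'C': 320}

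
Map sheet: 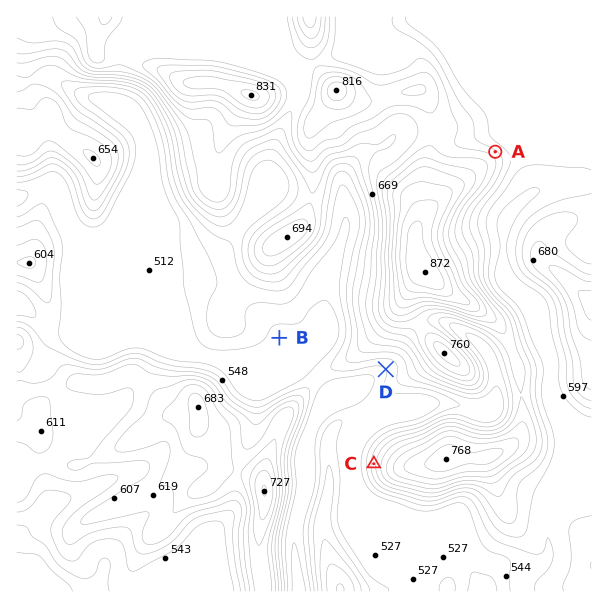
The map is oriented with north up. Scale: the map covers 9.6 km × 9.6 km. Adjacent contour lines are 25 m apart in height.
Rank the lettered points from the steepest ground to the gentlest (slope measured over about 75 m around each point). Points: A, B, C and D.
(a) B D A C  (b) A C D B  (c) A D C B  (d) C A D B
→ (d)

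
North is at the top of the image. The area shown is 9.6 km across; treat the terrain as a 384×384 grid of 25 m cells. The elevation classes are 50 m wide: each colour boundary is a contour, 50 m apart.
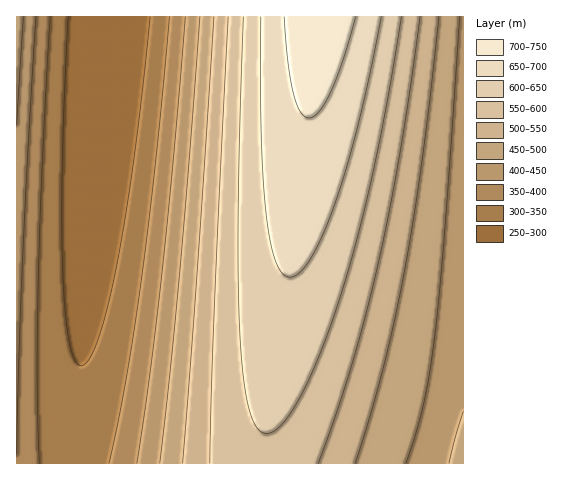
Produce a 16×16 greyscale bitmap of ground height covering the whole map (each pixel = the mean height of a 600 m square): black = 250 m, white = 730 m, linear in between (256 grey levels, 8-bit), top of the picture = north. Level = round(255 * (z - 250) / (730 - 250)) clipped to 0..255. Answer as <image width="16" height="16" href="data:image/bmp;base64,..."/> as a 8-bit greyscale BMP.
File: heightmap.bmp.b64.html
<image width="16" height="16" href="data:image/bmp;base64,Qk02BQAAAAAAADYEAAAoAAAAEAAAABAAAAABAAgAAAAAAAABAAATCwAAEwsAAAABAAAAAAAAAAAAAAEBAQACAgIAAwMDAAQEBAAFBQUABgYGAAcHBwAICAgACQkJAAoKCgALCwsADAwMAA0NDQAODg4ADw8PABAQEAAREREAEhISABMTEwAUFBQAFRUVABYWFgAXFxcAGBgYABkZGQAaGhoAGxsbABwcHAAdHR0AHh4eAB8fHwAgICAAISEhACIiIgAjIyMAJCQkACUlJQAmJiYAJycnACgoKAApKSkAKioqACsrKwAsLCwALS0tAC4uLgAvLy8AMDAwADExMQAyMjIAMzMzADQ0NAA1NTUANjY2ADc3NwA4ODgAOTk5ADo6OgA7OzsAPDw8AD09PQA+Pj4APz8/AEBAQABBQUEAQkJCAENDQwBEREQARUVFAEZGRgBHR0cASEhIAElJSQBKSkoAS0tLAExMTABNTU0ATk5OAE9PTwBQUFAAUVFRAFJSUgBTU1MAVFRUAFVVVQBWVlYAV1dXAFhYWABZWVkAWlpaAFtbWwBcXFwAXV1dAF5eXgBfX18AYGBgAGFhYQBiYmIAY2NjAGRkZABlZWUAZmZmAGdnZwBoaGgAaWlpAGpqagBra2sAbGxsAG1tbQBubm4Ab29vAHBwcABxcXEAcnJyAHNzcwB0dHQAdXV1AHZ2dgB3d3cAeHh4AHl5eQB6enoAe3t7AHx8fAB9fX0Afn5+AH9/fwCAgIAAgYGBAIKCggCDg4MAhISEAIWFhQCGhoYAh4eHAIiIiACJiYkAioqKAIuLiwCMjIwAjY2NAI6OjgCPj48AkJCQAJGRkQCSkpIAk5OTAJSUlACVlZUAlpaWAJeXlwCYmJgAmZmZAJqamgCbm5sAnJycAJ2dnQCenp4An5+fAKCgoAChoaEAoqKiAKOjowCkpKQApaWlAKampgCnp6cAqKioAKmpqQCqqqoAq6urAKysrACtra0Arq6uAK+vrwCwsLAAsbGxALKysgCzs7MAtLS0ALW1tQC2trYAt7e3ALi4uAC5ubkAurq6ALu7uwC8vLwAvb29AL6+vgC/v78AwMDAAMHBwQDCwsIAw8PDAMTExADFxcUAxsbGAMfHxwDIyMgAycnJAMrKygDLy8sAzMzMAM3NzQDOzs4Az8/PANDQ0ADR0dEA0tLSANPT0wDU1NQA1dXVANbW1gDX19cA2NjYANnZ2QDa2toA29vbANzc3ADd3d0A3t7eAN/f3wDg4OAA4eHhAOLi4gDj4+MA5OTkAOXl5QDm5uYA5+fnAOjo6ADp6ekA6urqAOvr6wDs7OwA7e3tAO7u7gDv7+8A8PDwAPHx8QDy8vIA8/PzAPT09AD19fUA9vb2APf39wD4+PgA+fn5APr6+gD7+/sA/Pz8AP39/QD+/v4A////AD8pJzdTdZSrtrSolYFxaWo/JyMyTnGSrLm6r5yHdWppPyUfLUptkKy9v7WjjXlsaD8jHClFaY6twMW8qpN9bmdAIRgkQGWMrcLJw7GagnBnQSAVIDthiq3Fzsm4oIdzZkIgExw3XYesx9LPv6eMdmdEHxAYMlmEq8jX1catknlnRh8OFC5VgarK2tvNtJd8aEgfDREqUH6py97g07udgGlKIAsOJUx6p8vh5drCo4RqTSEKCyJId6bM5OrgyKmIbFAiCgkeRHSkzObv5s+vjG5TJAkHGkBwoczo8+zVtZFwVyYJBRc8bJ/L6vfy3LuVclsoCgMUOGmcy+z79+LBmnU="/>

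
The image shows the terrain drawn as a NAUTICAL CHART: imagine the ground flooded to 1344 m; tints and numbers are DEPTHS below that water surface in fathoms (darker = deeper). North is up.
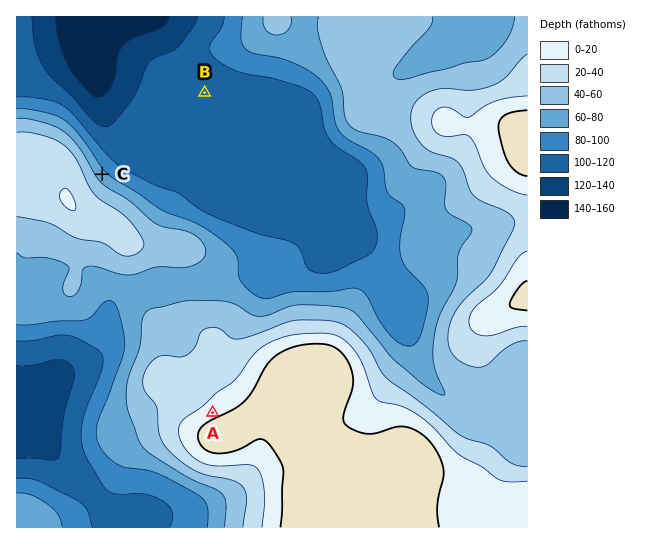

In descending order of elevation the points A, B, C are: A C B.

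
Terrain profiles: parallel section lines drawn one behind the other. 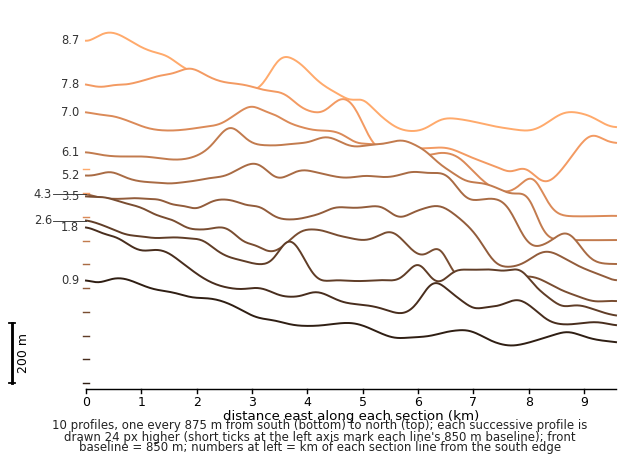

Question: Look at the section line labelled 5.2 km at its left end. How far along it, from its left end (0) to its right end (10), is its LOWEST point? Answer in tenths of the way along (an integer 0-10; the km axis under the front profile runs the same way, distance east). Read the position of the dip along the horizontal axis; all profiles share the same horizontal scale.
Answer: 10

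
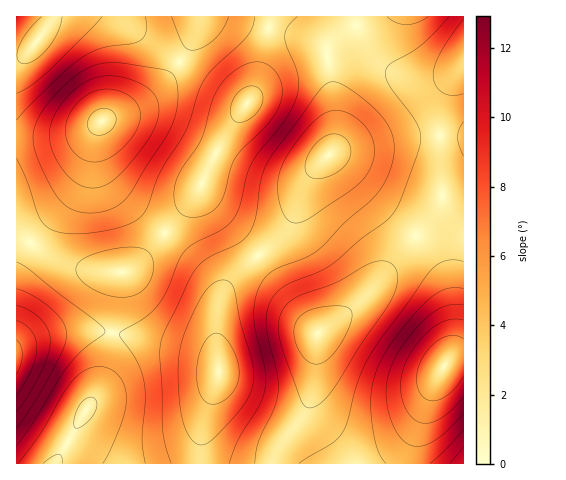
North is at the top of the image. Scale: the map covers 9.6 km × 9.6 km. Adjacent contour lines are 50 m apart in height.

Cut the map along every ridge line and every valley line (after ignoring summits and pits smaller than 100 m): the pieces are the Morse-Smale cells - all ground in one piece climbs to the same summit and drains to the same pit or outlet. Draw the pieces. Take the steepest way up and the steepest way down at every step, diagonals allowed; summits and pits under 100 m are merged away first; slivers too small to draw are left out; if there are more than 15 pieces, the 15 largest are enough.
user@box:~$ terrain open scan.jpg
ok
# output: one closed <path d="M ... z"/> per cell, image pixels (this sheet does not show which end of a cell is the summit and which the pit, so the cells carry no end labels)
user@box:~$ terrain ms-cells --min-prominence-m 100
<path d="M463 16l-91 0-30 18-14 13 8 77-3 23-3 7-21 24-17 40-6 12-55 50-10 15-4 20 2 60-15 45-4 24 1 20 74-1 6-18 22-29 8-20 7-63 31-22 24-23 64-79 5-9-2-43 1-42 7-26 16-23z"/><path d="M271 16l-71 0-5 19-17 29-23 27-18 14-61 29-20 3-39 0-1 93 29 23 30 14 23 5 27 0 8-5 21-21 39-47 28-56 28-42 9-20z"/><path d="M371 16l-99 1-18 74-33 52-23 49-44 54-21 21-13 6-8 60 82 17 15 6 9 8-1-49 2-13 6-14 19-21 32-26 10-11 6-12 17-40 23-27 4-27-8-77 14-13z"/><path d="M442 196l-10 20-59 72-24 23-31 22-7 63-8 20-22 29-6 14 1 5 134-1 7-35 14-38 10-19 7-10 16-4 0-155-13-2z"/><path d="M199 16l-147 0-3 9-15 21-8 7-10 3 0 81 40 0 20-3 61-29 18-14 23-27 17-29z"/><path d="M118 333l-6 1-4 23-10 34-44 72 146 1 4-44 15-45-3-14-7-5-15-6z"/><path d="M103 331l-43 1-34 10-10 6 1 116 37 0 3-3 43-76 12-46-1-7z"/><path d="M17 231l-1 116 20-9 24-6 52 0 9-60-31-2-22-6-23-11z"/><path d="M463 358l-7 0-9 4-16 28-17 50-3 24 53-1z"/><path d="M463 66l-11 15-7 14-5 31 2 69 13 7 9-1z"/><path d="M50 16l-34 1 1 39 9-3 8-7 15-21z"/>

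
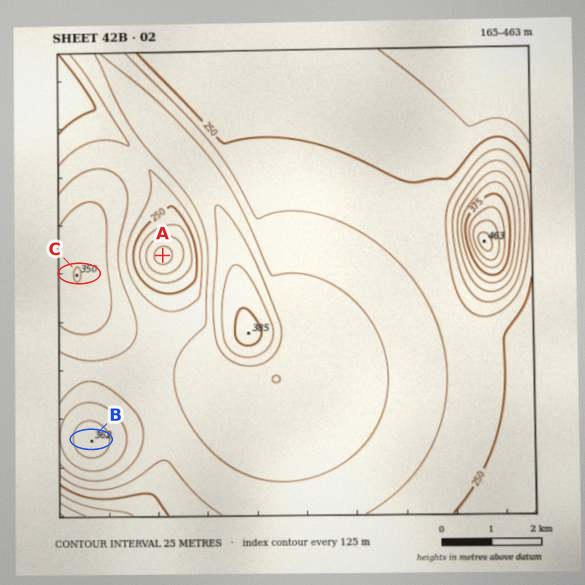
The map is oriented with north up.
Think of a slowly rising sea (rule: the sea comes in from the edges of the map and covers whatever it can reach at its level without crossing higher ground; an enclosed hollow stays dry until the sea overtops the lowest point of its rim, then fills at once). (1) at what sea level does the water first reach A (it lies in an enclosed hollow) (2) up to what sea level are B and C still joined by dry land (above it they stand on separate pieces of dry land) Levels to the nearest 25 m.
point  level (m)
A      275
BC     300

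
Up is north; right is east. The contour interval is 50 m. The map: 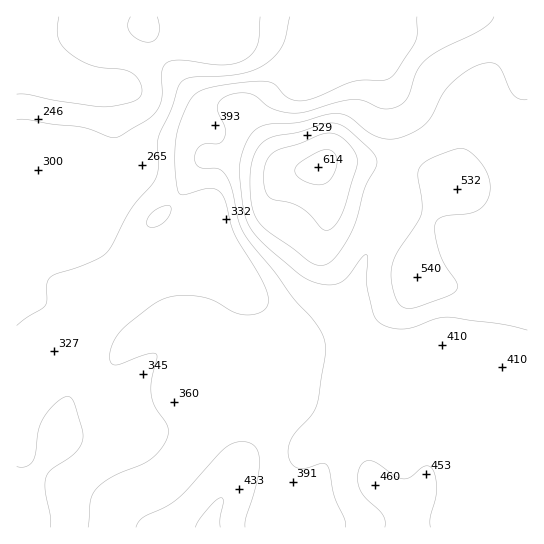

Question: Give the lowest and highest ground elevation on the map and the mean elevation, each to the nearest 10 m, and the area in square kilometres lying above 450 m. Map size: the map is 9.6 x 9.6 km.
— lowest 160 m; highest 610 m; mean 380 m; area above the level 20.2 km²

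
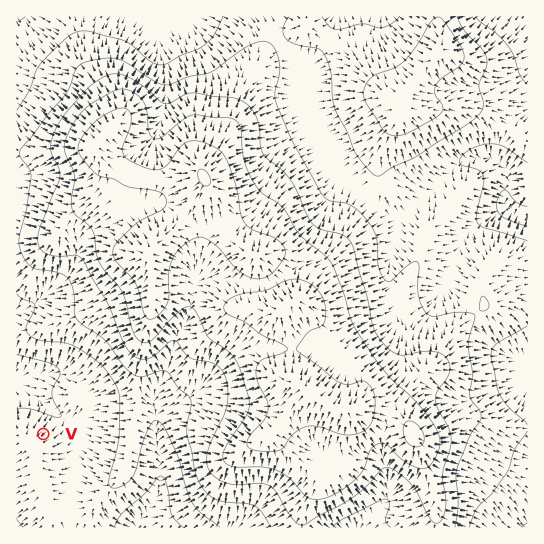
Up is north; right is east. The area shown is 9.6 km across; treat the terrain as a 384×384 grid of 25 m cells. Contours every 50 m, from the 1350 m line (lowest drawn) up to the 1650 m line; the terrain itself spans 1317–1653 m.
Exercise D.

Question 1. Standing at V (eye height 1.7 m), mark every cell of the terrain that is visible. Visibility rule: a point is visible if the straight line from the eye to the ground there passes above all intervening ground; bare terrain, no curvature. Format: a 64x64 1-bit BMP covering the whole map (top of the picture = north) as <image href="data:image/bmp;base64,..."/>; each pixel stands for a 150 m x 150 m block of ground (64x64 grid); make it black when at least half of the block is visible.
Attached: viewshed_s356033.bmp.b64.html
<image width="64" height="64" href="data:image/bmp;base64,Qk0+AgAAAAAAAD4AAAAoAAAAQAAAAEAAAAABAAEAAAAAAAACAAATCwAAEwsAAAIAAAAAAAAA////AAAAAAAAAAAAIAAAAAAAAAAAAAAAAAAAAAAAAAAAQACAAAAAAADgAYAAAAAAAPADwAAAAAAA+APAAAAAAAH4A8AAAAAAAfwD4AAAAAAD/AfwAAAAAAf8B/wAAAAAH/wH/AAAAAA//gf+AAAAAB/+B/8AAAAAH/4H/4AAAAA//gf/gAAAAD/+D/+wAAAAf/4f/4AAAAD//x//AAAAAP//n/4AAAAA//+f/gAAAAD//4/8AAAAAP//j/gAAAAA//+H+AAAAAD//4P+AAAAAA//gfcAAAAAAf+A4gAAAAAAf4AAAAAAAAD/gAAAAAAAAP+AAAAAAADA/4AAAAAAAOH/AAAAAAAA//8AAAAAAAD//gAAAAAAAP/wAAAAAAAAH8AAAAAAAAADwAAAAAAAAAHgAAAAAAAAAeAAAAAAAAAB4AAAAAAAAADAAAAAAAAAAMAAAAAAAAAAAAAAAAAAAAAAAAAAAAAAAAAAAAAAAAAAwAAAAAAAAADAAAAAAAAAAAAAAAAAAAAAAAAAAAAAAAAAAAAAAAAAAAAAAAAAAAAAAAAAAAAAAAAAAAAAAAAAAAAAAAAAAAAAAAAAAAAAAAAAAAAAAAAAAAAAAAAAAAAAAAAAAAAAAAAAAAAAAAAAAAAAAAAAAAAAAAAAAAAAAAAAAAAAAAAAAAAAAAAAAAAAAAAAAAAAAA=="/>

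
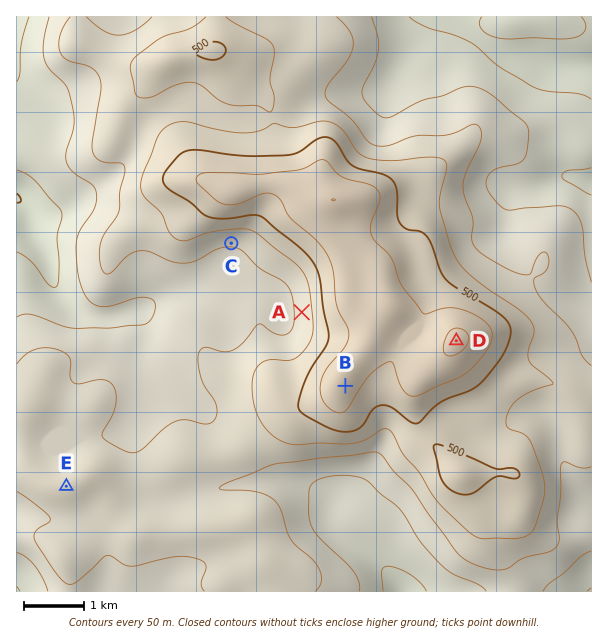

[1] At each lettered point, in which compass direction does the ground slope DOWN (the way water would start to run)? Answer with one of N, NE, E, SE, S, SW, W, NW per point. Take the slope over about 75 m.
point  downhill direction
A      W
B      SE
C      S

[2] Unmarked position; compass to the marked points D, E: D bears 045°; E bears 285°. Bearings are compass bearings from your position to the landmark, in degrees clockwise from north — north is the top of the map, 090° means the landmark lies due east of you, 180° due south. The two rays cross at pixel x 259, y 538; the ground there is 430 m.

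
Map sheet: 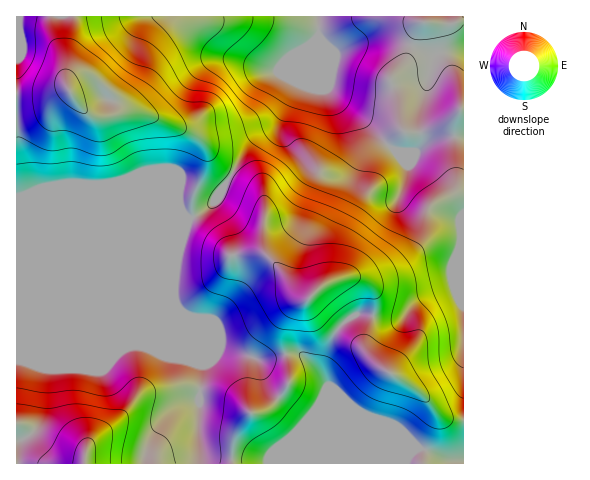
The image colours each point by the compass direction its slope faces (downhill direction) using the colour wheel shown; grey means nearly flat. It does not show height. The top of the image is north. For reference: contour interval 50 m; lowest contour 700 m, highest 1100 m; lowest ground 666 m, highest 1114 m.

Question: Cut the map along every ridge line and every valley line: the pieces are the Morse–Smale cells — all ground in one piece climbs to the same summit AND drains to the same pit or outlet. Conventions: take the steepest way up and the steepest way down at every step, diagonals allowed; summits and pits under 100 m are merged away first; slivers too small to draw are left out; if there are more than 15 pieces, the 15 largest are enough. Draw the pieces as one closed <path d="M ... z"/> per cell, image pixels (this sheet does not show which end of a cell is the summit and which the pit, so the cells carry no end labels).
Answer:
<path d="M318 37l-24 57-14 26-8 9-15 8-10 10-33 55-24 16-9 26-6 34 0 21 28 68-4 28 0 68 207 1 2-6 9-9 7 0 25 10 14 0 1-321-2-2-13 0-15 2-9 5-8 8-21 0-4-2-25-27-20-14-19-19-9-21 0-29z"/><path d="M318 16l-301 0-1 200 176 2 7-4 15-12 33-55 10-10 15-8 8-9 14-26 24-58z"/><path d="M182 217l-166 0 1 247 182-1 0-68 4-28-28-68 2-40 7-27 6-12z"/><path d="M463 16l-144 0 0 52 9 21 19 19 20 14 29 29 21 0 11-10 11-4 24 0z"/><path d="M424 449l-7 0-9 9-1 5 57 0-1-4-14 0z"/>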